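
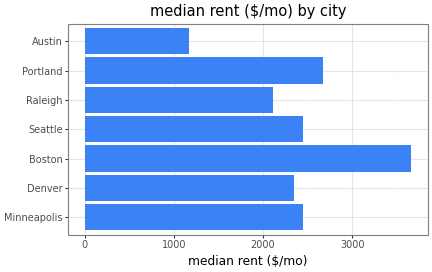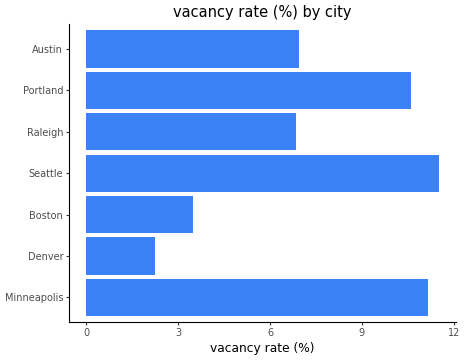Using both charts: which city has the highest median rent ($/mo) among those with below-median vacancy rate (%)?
Chart 2 median vacancy rate (%) ≈ 6; below-median cities: Denver, Boston, Raleigh. Among those, Boston has the highest median rent ($/mo) (≈ 3500).

Boston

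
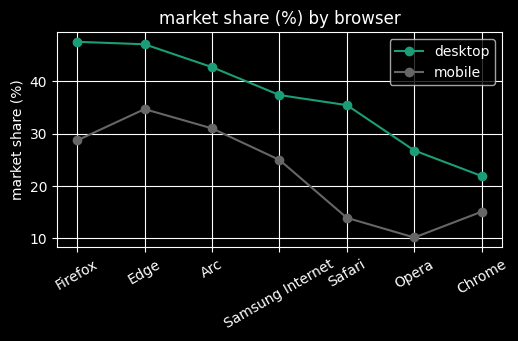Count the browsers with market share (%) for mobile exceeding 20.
4

Above 20: Firefox, Edge, Arc, Samsung Internet.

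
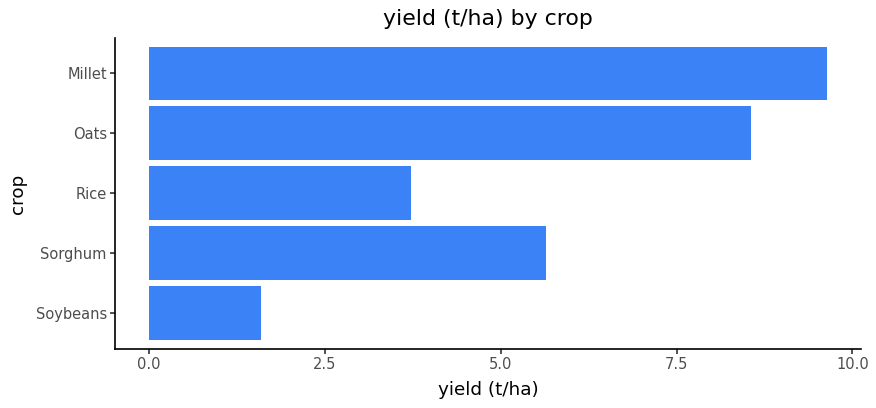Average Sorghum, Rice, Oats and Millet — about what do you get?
≈ 7

(6 + 4 + 9 + 10) / 4 ≈ 7.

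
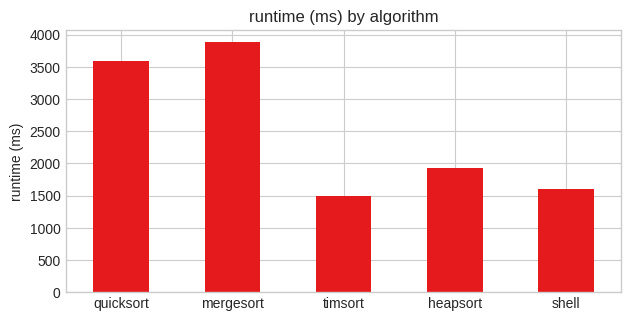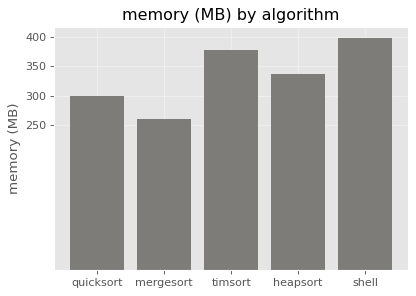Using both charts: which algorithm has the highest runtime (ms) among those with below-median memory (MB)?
Chart 2 median memory (MB) ≈ 350; below-median algorithms: quicksort, mergesort. Among those, mergesort has the highest runtime (ms) (≈ 4000).

mergesort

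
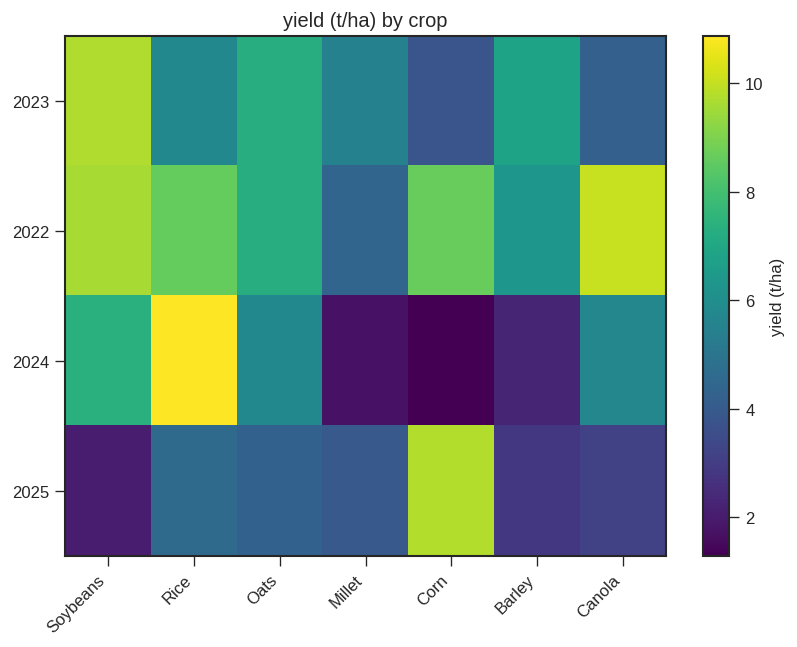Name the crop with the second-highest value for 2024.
Top 3 for 2024: Rice ≈ 11, Soybeans ≈ 7, Oats ≈ 6.

Soybeans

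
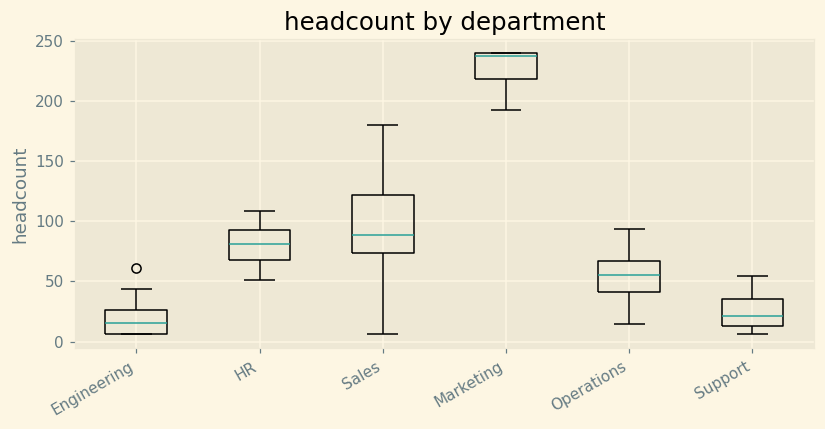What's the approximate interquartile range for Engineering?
Q3 ≈ 20, Q1 ≈ 0; IQR ≈ 20.

≈ 20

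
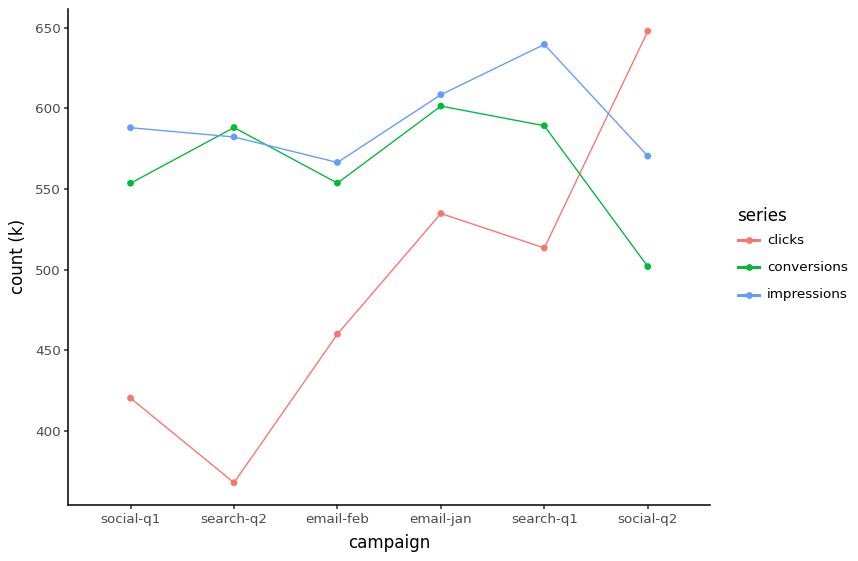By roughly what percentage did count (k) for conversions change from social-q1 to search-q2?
≈ +9.1%

social-q1 ≈ 550, search-q2 ≈ 600; (600 − 550) / 550 ≈ +9.1%.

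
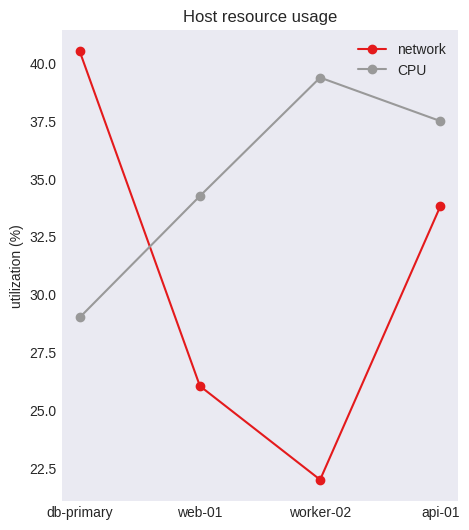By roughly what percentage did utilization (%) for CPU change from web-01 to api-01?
web-01 ≈ 34, api-01 ≈ 38; (38 − 34) / 34 ≈ +11.8%.

≈ +11.8%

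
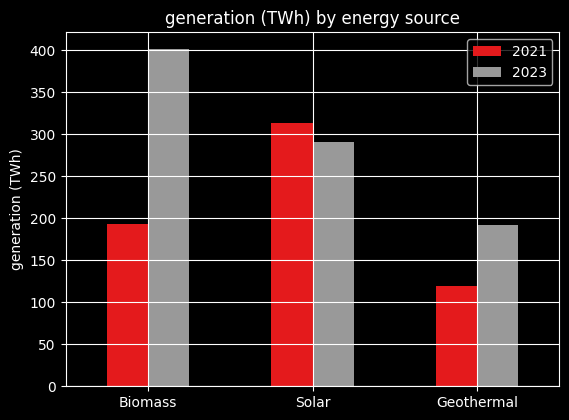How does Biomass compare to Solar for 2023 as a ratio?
Biomass ≈ 400, Solar ≈ 300; 400/300 ≈ 1.33.

≈ 1.33×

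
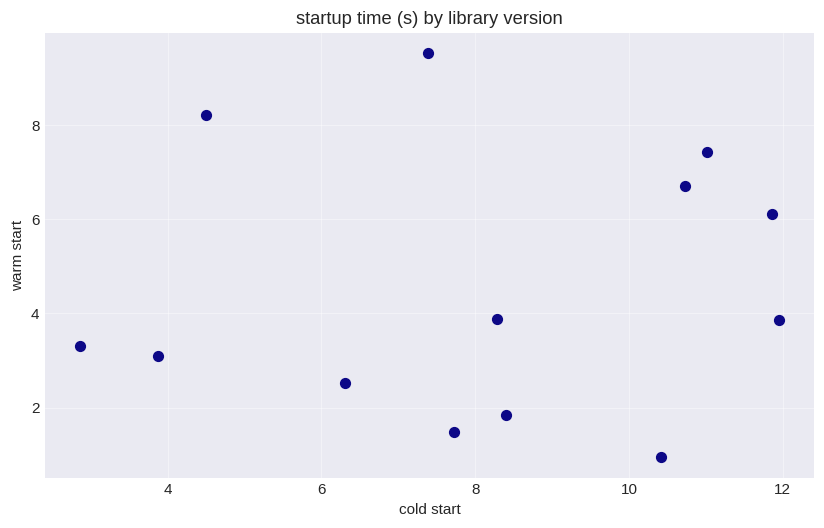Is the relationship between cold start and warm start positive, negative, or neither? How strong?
no clear correlation

Points are roughly uncorrelated; weak (|r| ≈ 0.1).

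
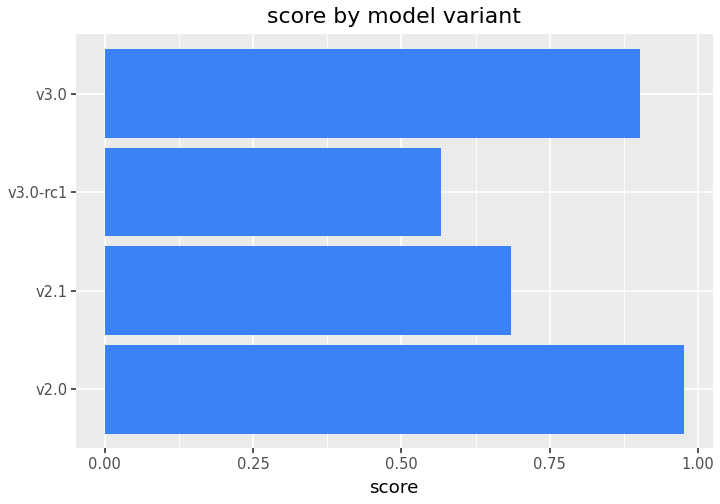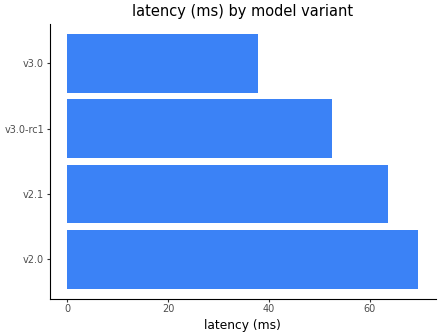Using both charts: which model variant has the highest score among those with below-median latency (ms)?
v3.0

Chart 2 median latency (ms) ≈ 60; below-median model variants: v3.0-rc1, v3.0. Among those, v3.0 has the highest score (≈ 0.9).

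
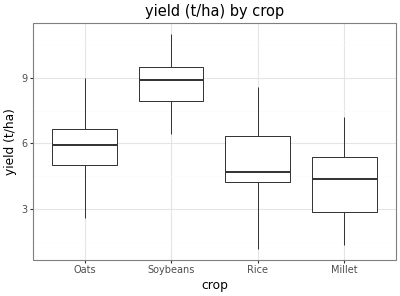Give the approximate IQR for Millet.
≈ 2.5

Q3 ≈ 5.5, Q1 ≈ 3.0; IQR ≈ 2.5.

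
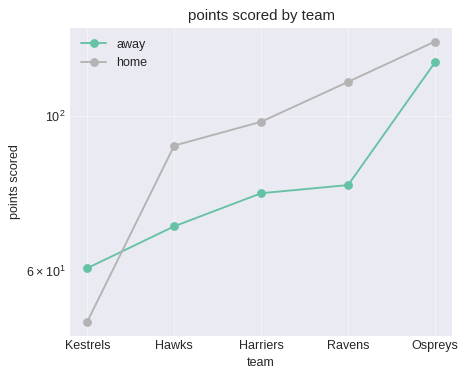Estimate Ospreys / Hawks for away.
≈ 1.71×

Ospreys ≈ 120, Hawks ≈ 70; 120/70 ≈ 1.71.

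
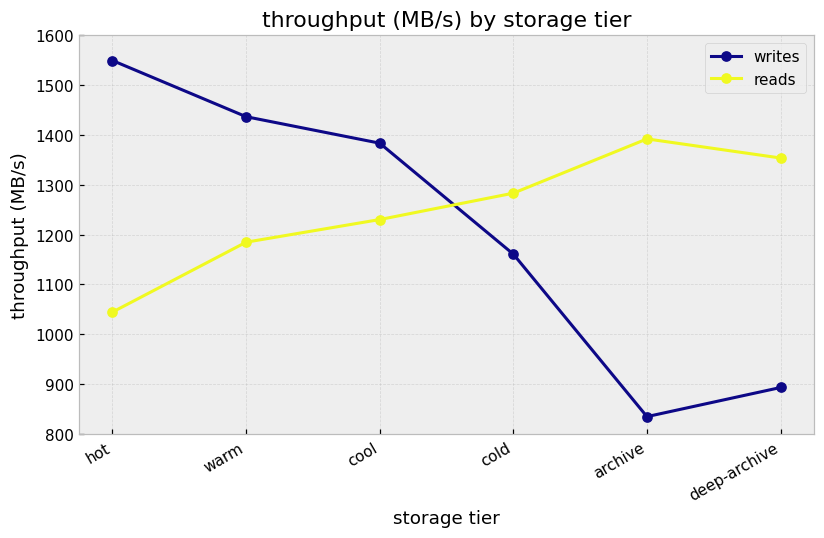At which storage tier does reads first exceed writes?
cold

cool: reads ≈ 1200 vs writes ≈ 1400 (not yet); cold: reads ≈ 1300 vs writes ≈ 1200 (first crossover).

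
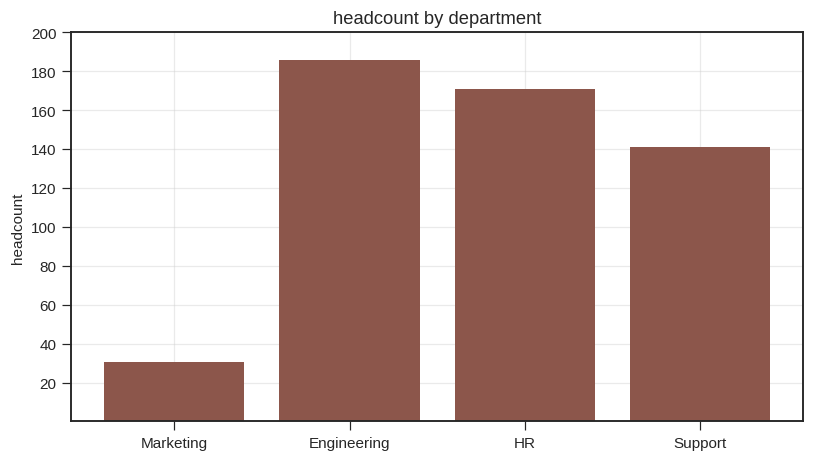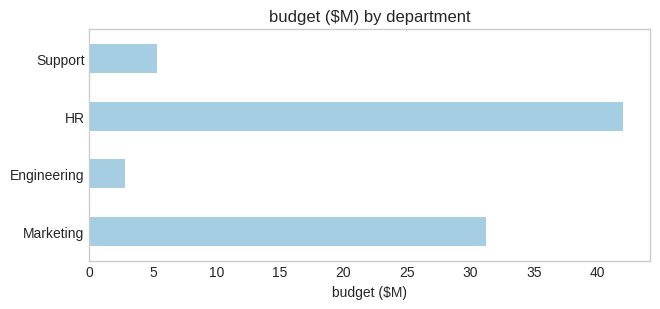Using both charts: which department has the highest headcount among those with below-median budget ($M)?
Chart 2 median budget ($M) ≈ 20; below-median departments: Engineering, Support. Among those, Engineering has the highest headcount (≈ 180).

Engineering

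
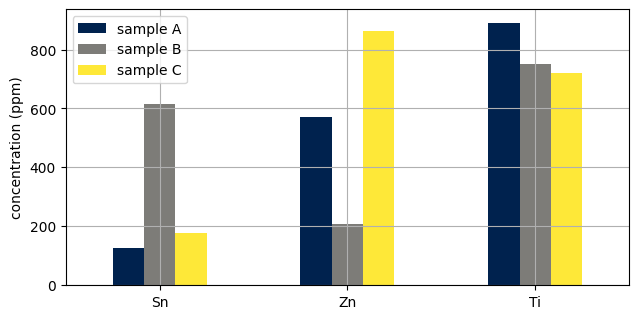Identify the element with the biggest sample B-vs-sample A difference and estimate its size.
Sn, ≈ 500 ppm

Sn: sample B ≈ 600, sample A ≈ 100 → gap ≈ 500. Next-largest (Zn) is only ≈ 400.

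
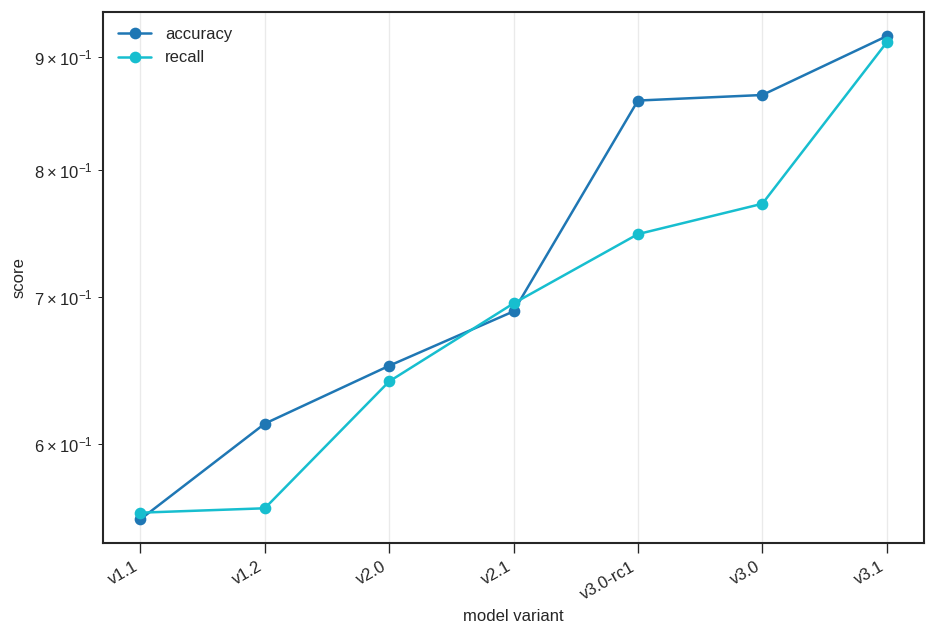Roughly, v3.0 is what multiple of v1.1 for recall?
≈ 1.36×

v3.0 ≈ 0.75, v1.1 ≈ 0.55; 0.75/0.55 ≈ 1.36.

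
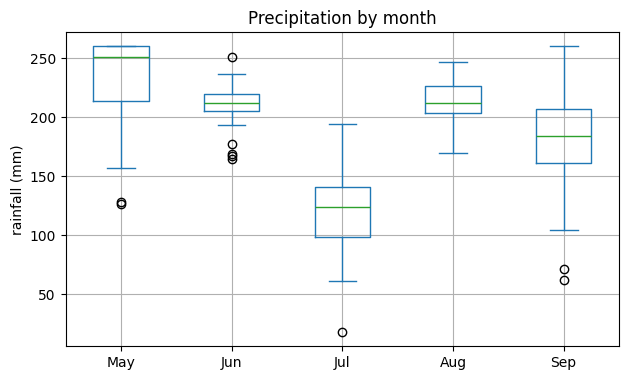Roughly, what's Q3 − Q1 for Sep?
≈ 40

Q3 ≈ 200, Q1 ≈ 160; IQR ≈ 40.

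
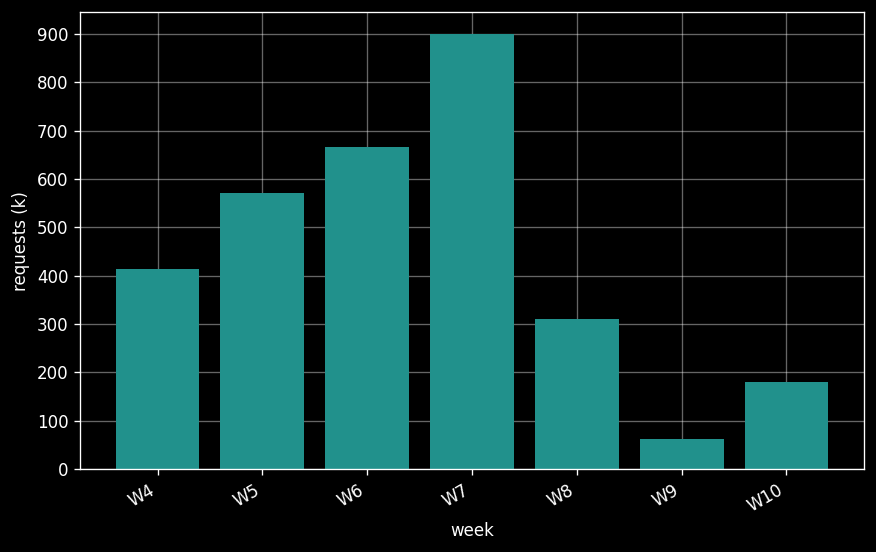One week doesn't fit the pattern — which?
W7

W7 ≈ 900; the rest sit between ≈ 100 and ≈ 700.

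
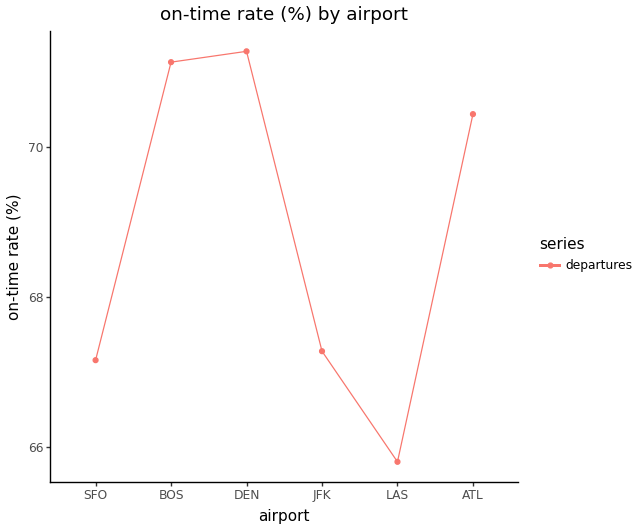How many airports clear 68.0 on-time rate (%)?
3

Above 68.0: BOS, DEN, ATL.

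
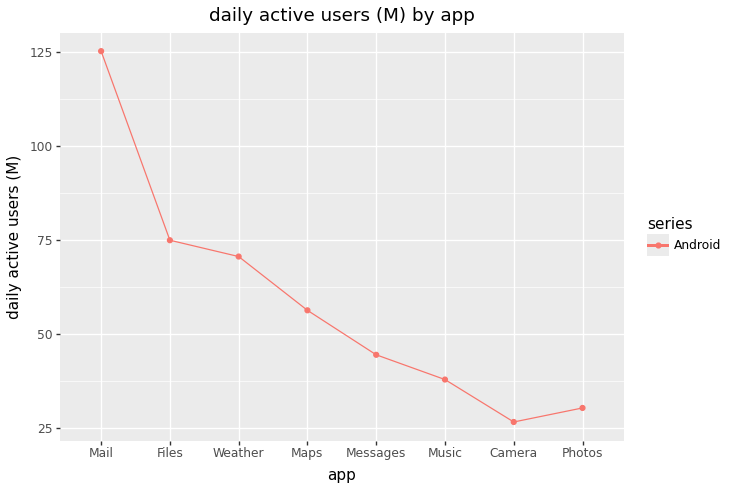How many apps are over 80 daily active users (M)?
Above 80: Mail.

1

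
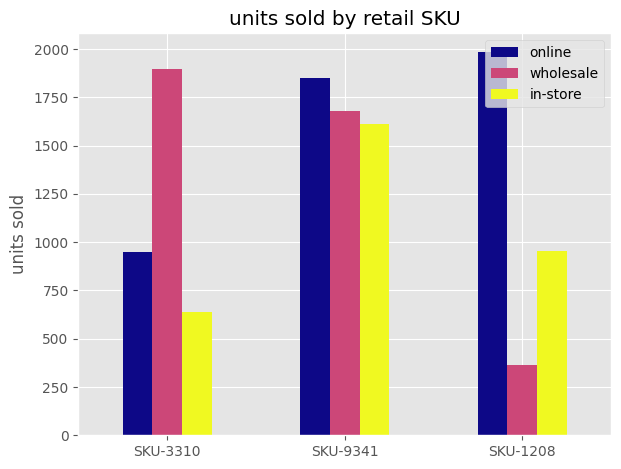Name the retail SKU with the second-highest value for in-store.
Top 3 for in-store: SKU-9341 ≈ 1600, SKU-1208 ≈ 1000, SKU-3310 ≈ 600.

SKU-1208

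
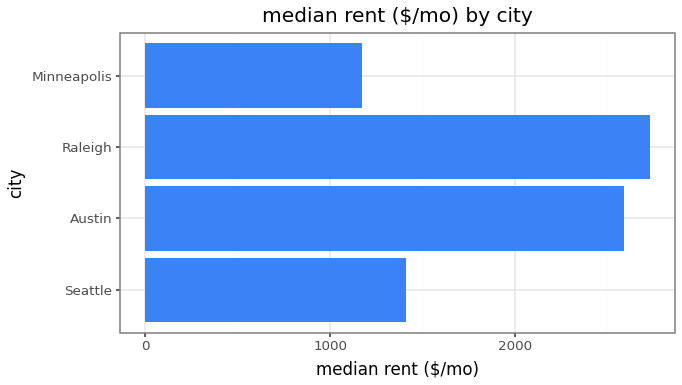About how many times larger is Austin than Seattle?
≈ 1.67×

Austin ≈ 2500, Seattle ≈ 1500; 2500/1500 ≈ 1.67.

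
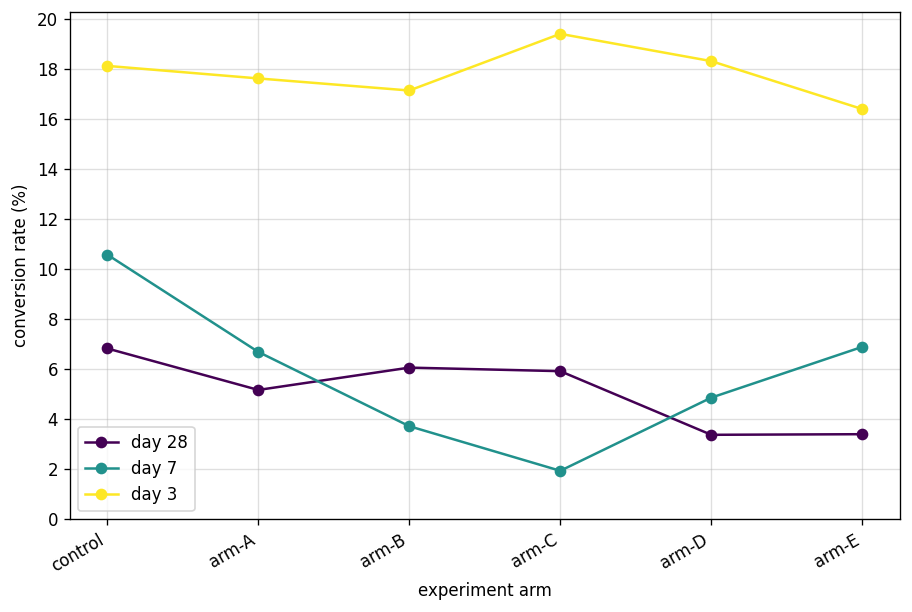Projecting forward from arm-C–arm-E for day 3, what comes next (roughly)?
Last three: 20, 18, 16 → slope ≈ -2/step → next ≈ 14.

≈ 14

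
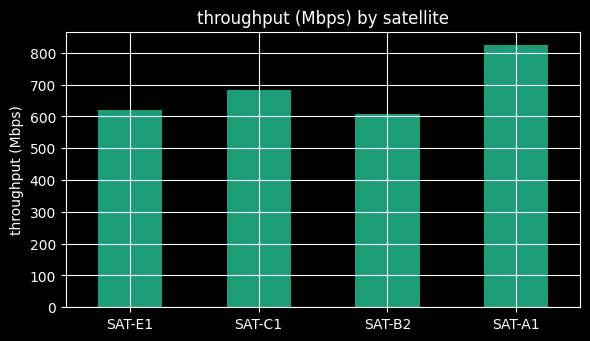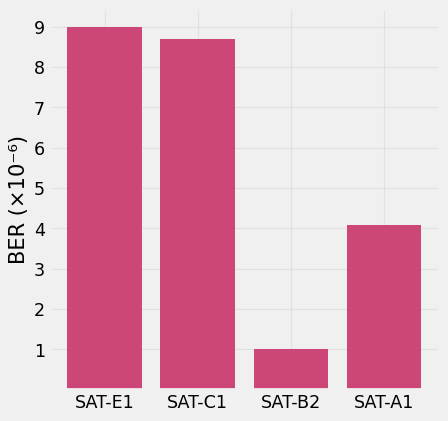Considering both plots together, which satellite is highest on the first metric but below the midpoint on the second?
SAT-A1

Chart 2 median BER (×10⁻⁶) ≈ 6; below-median satellites: SAT-B2, SAT-A1. Among those, SAT-A1 has the highest throughput (Mbps) (≈ 800).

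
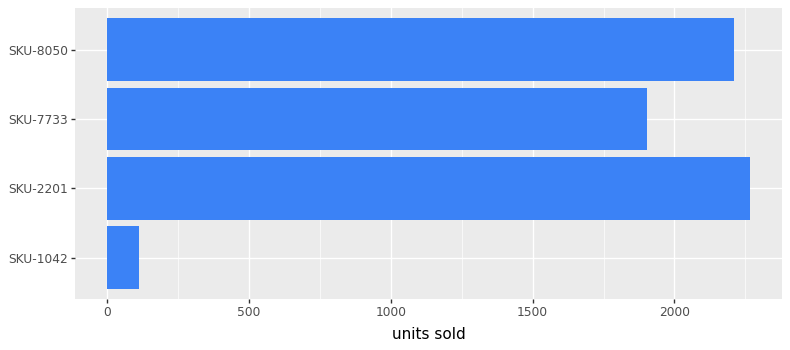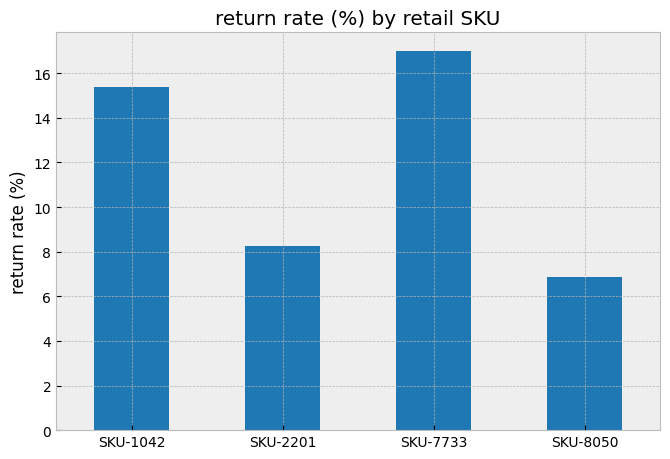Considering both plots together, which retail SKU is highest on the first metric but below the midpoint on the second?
Chart 2 median return rate (%) ≈ 12; below-median retail SKUs: SKU-2201, SKU-8050. Among those, SKU-2201 has the highest units sold (≈ 2500).

SKU-2201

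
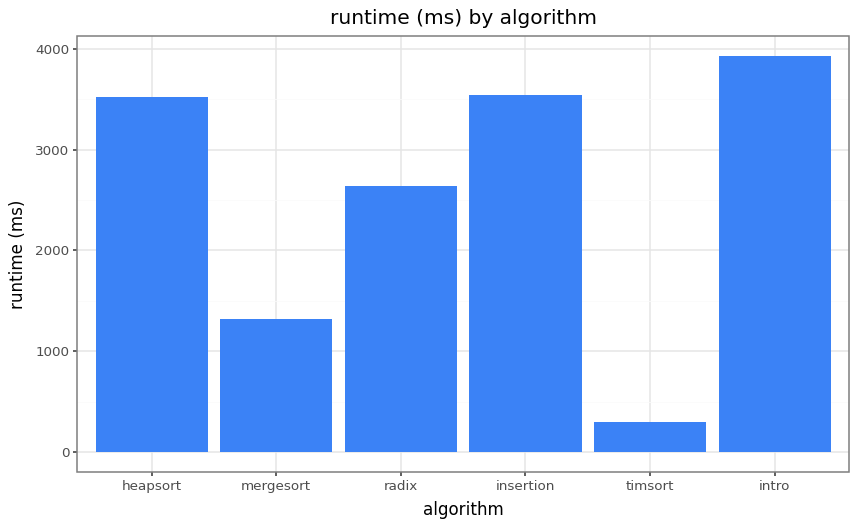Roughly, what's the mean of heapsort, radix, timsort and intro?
(3500 + 2500 + 500 + 4000) / 4 ≈ 2625.

≈ 2625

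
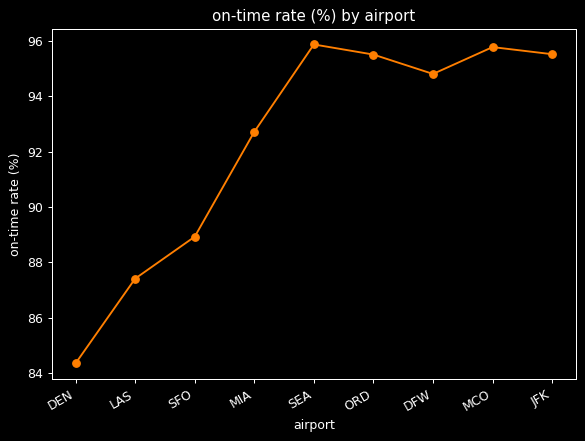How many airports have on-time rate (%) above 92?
6

Above 92: MIA, SEA, ORD, DFW, MCO, JFK.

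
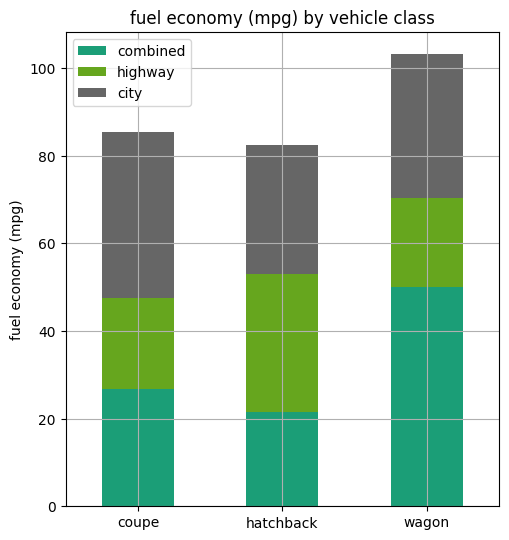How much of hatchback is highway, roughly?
≈ 30

highway top ≈ 50, bottom ≈ 20; segment ≈ 30.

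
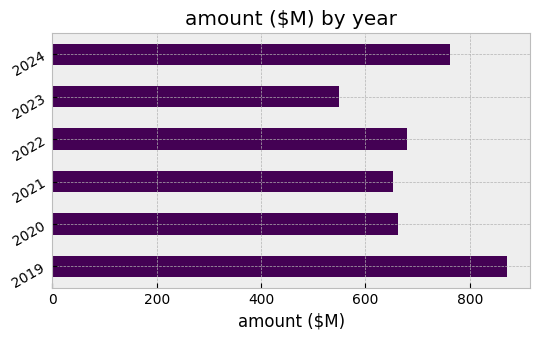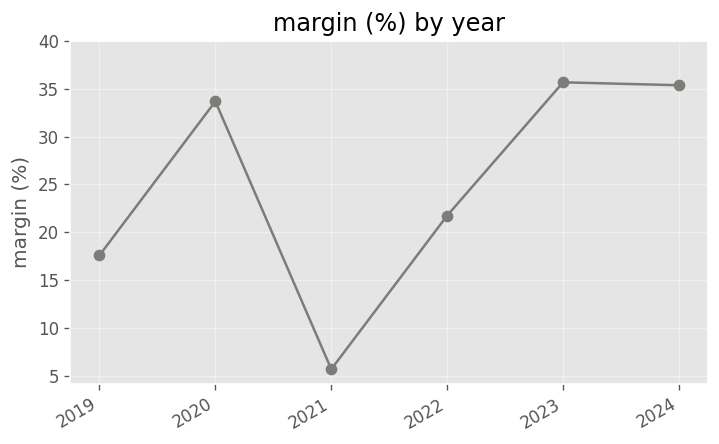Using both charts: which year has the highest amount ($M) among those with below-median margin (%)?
Chart 2 median margin (%) ≈ 30; below-median years: 2019, 2021, 2022. Among those, 2019 has the highest amount ($M) (≈ 900).

2019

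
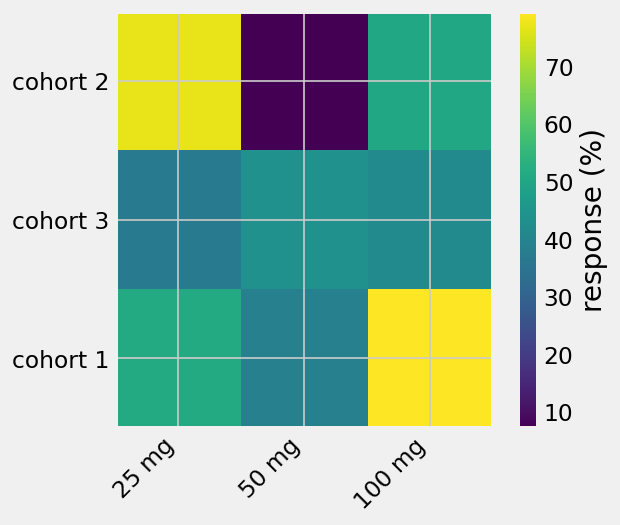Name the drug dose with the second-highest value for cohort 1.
25 mg

Top 3 for cohort 1: 100 mg ≈ 80, 25 mg ≈ 50, 50 mg ≈ 40.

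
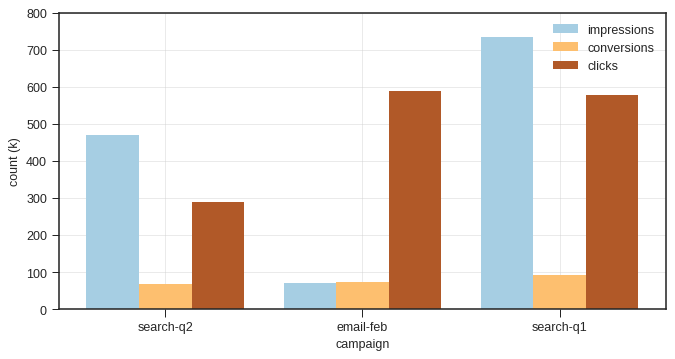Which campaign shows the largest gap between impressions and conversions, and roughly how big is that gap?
search-q1: impressions ≈ 700, conversions ≈ 100 → gap ≈ 600. Next-largest (search-q2) is only ≈ 400.

search-q1, ≈ 600 k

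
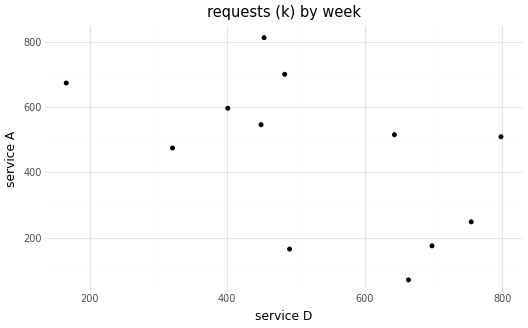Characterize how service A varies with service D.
negative, moderate

Points are negatively correlated; moderate (|r| ≈ 0.5).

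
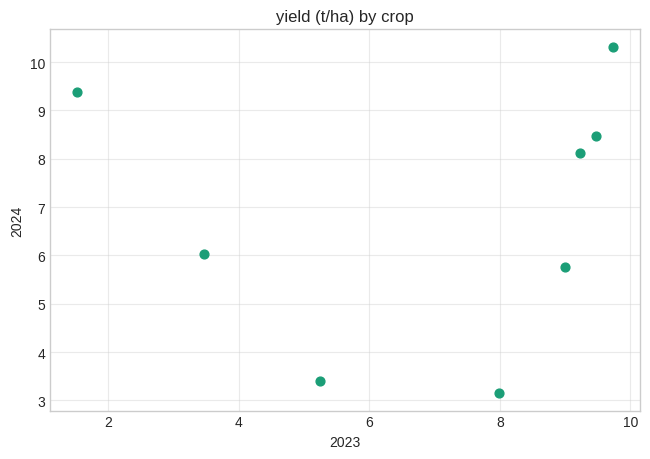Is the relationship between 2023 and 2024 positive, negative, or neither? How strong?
Points are roughly uncorrelated; weak (|r| ≈ 0.1).

no clear correlation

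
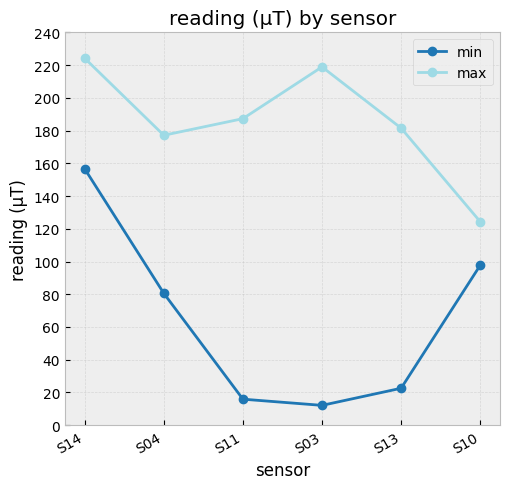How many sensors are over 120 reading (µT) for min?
Above 120: S14.

1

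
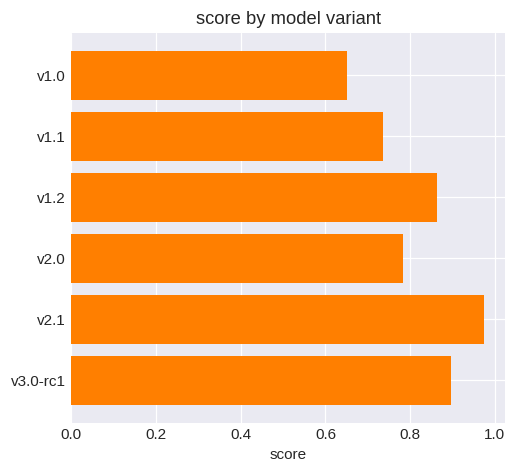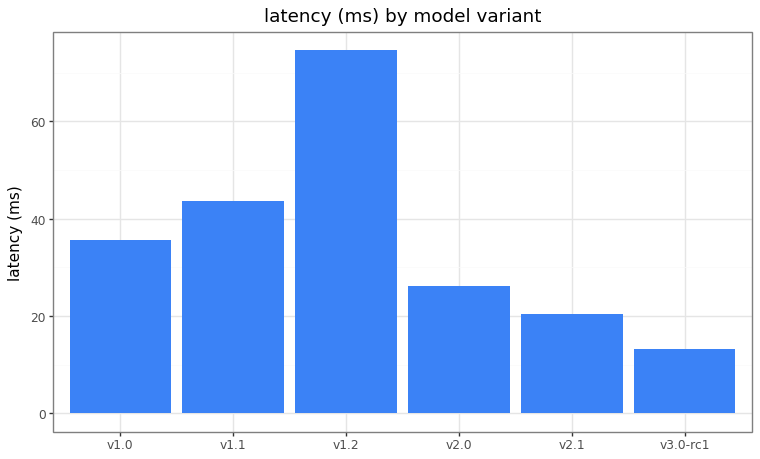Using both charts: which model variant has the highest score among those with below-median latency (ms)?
Chart 2 median latency (ms) ≈ 30; below-median model variants: v2.0, v2.1, v3.0-rc1. Among those, v2.1 has the highest score (≈ 1).

v2.1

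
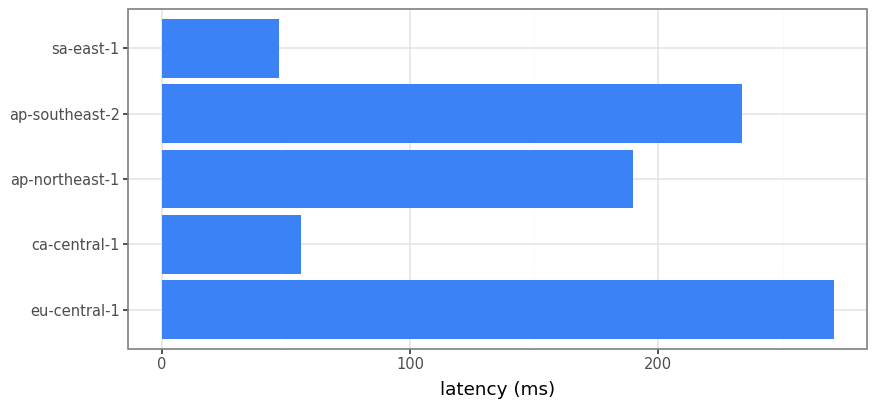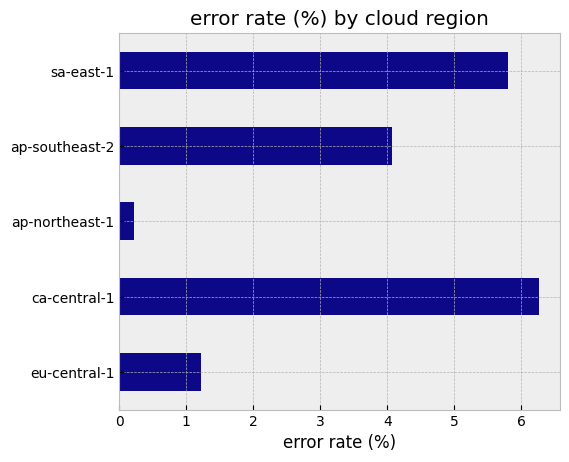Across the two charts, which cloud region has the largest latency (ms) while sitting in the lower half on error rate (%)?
Chart 2 median error rate (%) ≈ 4; below-median cloud regions: eu-central-1, ap-northeast-1. Among those, eu-central-1 has the highest latency (ms) (≈ 275).

eu-central-1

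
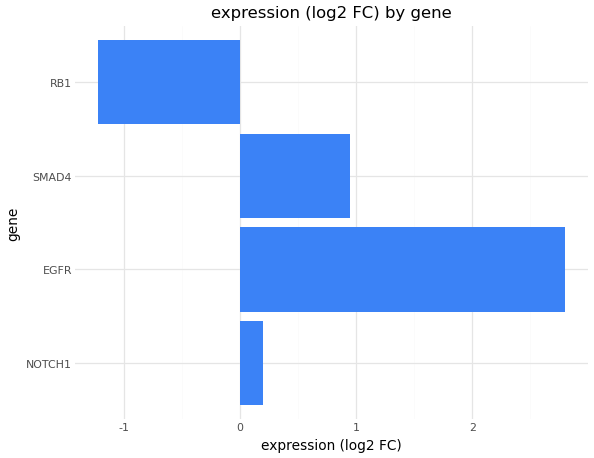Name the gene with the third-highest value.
Top 4: EGFR ≈ 3.0, SMAD4 ≈ 1.0, NOTCH1 ≈ 0.0, RB1 ≈ -1.0.

NOTCH1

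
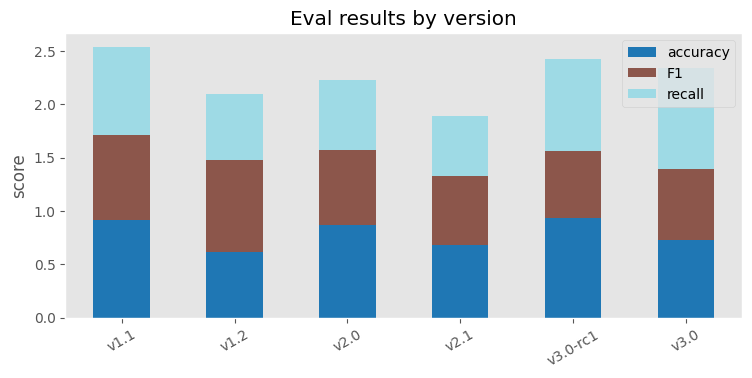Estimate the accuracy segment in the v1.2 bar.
≈ 0.5

accuracy top ≈ 0.5, bottom ≈ 0.0; segment ≈ 0.5.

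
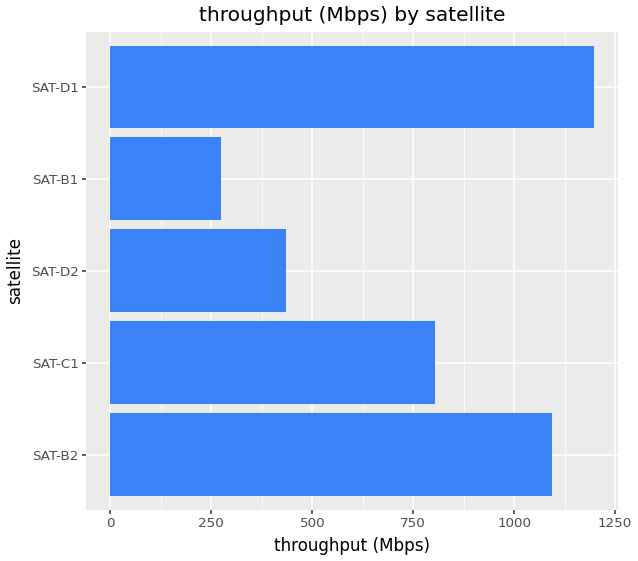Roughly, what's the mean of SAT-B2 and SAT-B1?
≈ 700

(1100 + 300) / 2 ≈ 700.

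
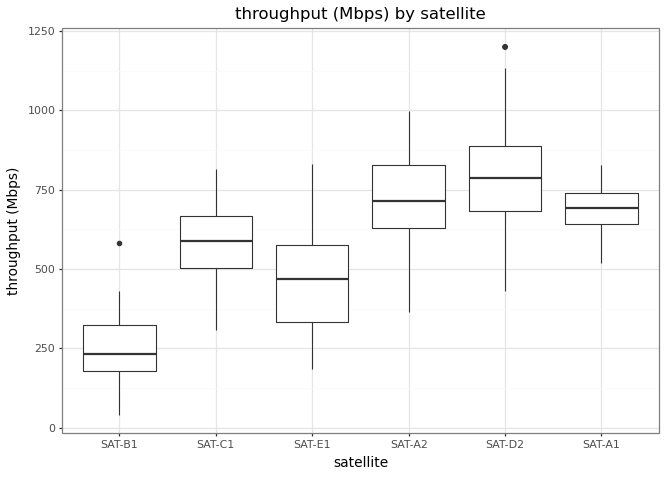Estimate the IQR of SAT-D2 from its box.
Q3 ≈ 900, Q1 ≈ 700; IQR ≈ 200.

≈ 200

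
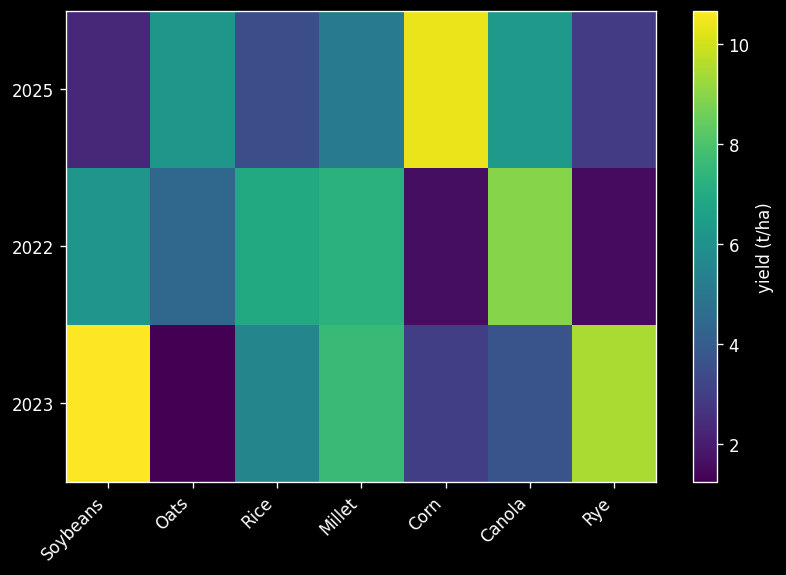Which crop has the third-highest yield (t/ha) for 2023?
Millet

Top 4 for 2023: Soybeans ≈ 11, Rye ≈ 9, Millet ≈ 8, Rice ≈ 6.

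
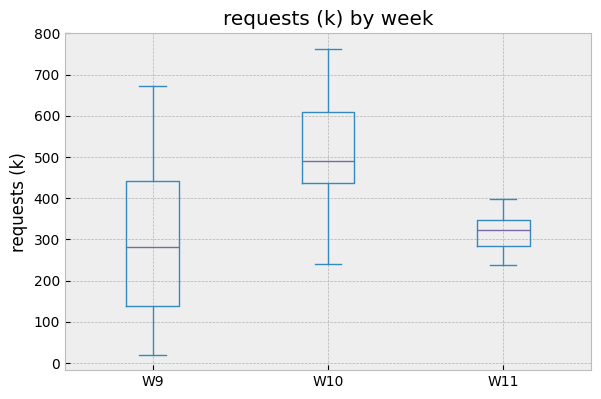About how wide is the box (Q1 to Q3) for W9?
≈ 325

Q3 ≈ 450, Q1 ≈ 125; IQR ≈ 325.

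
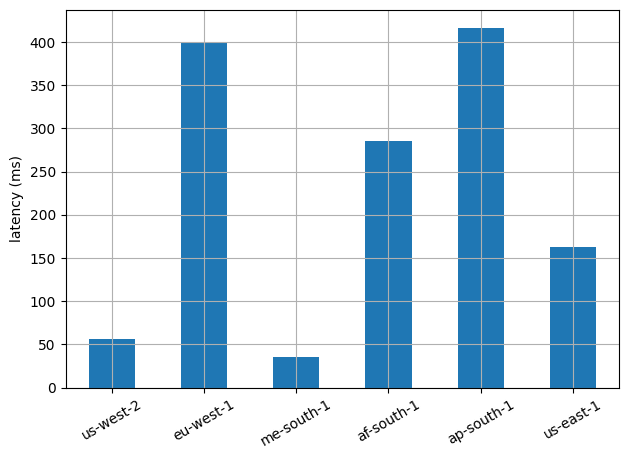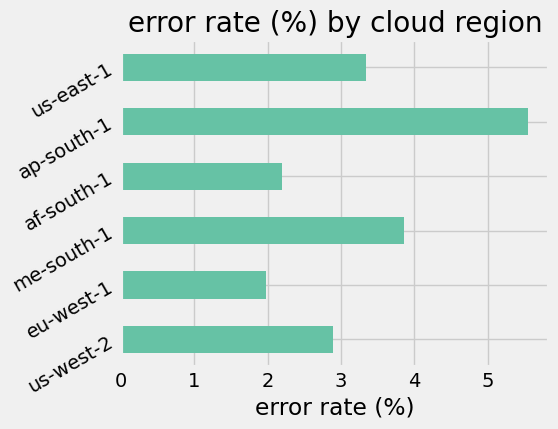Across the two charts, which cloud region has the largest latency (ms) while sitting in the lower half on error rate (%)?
Chart 2 median error rate (%) ≈ 3; below-median cloud regions: us-west-2, eu-west-1, af-south-1. Among those, eu-west-1 has the highest latency (ms) (≈ 400).

eu-west-1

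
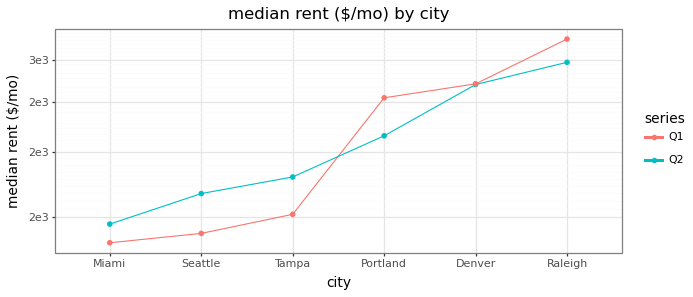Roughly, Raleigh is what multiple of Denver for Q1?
≈ 1.14×

Raleigh ≈ 3200, Denver ≈ 2800; 3200/2800 ≈ 1.14.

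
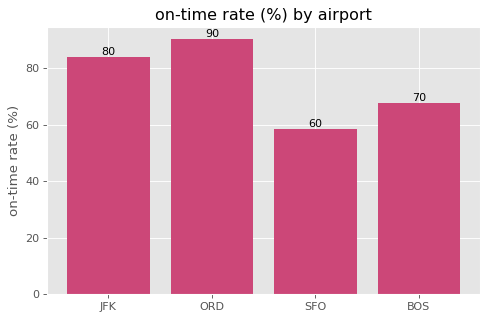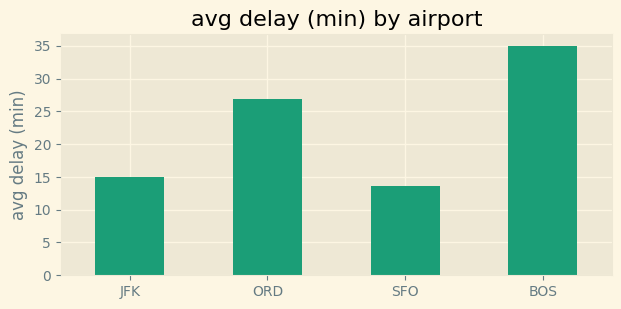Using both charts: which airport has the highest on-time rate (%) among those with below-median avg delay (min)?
Chart 2 median avg delay (min) ≈ 20; below-median airports: JFK, SFO. Among those, JFK has the highest on-time rate (%) (≈ 80).

JFK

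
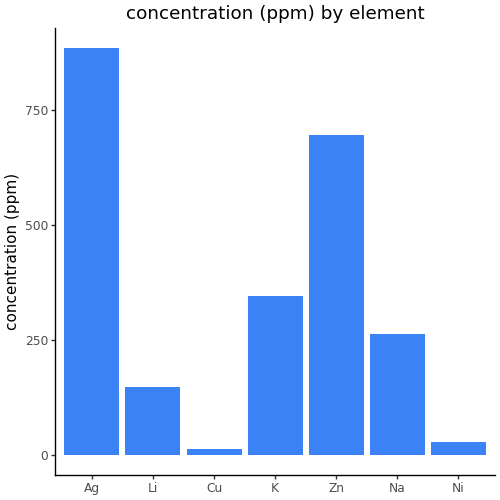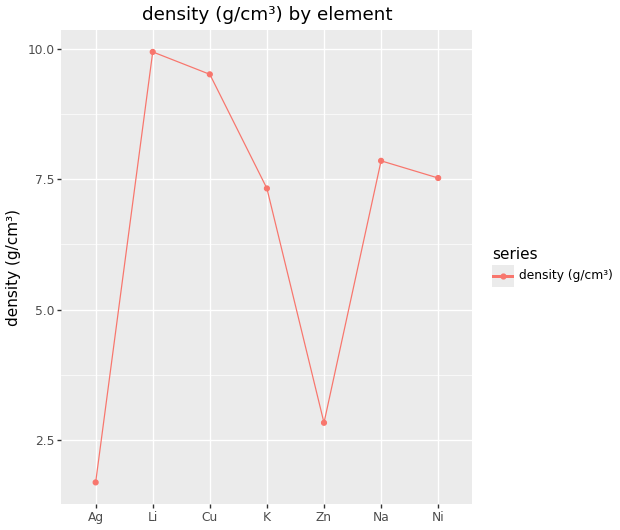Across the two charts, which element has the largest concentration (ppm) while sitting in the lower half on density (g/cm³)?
Ag

Chart 2 median density (g/cm³) ≈ 8; below-median elements: Ag, K, Zn. Among those, Ag has the highest concentration (ppm) (≈ 900).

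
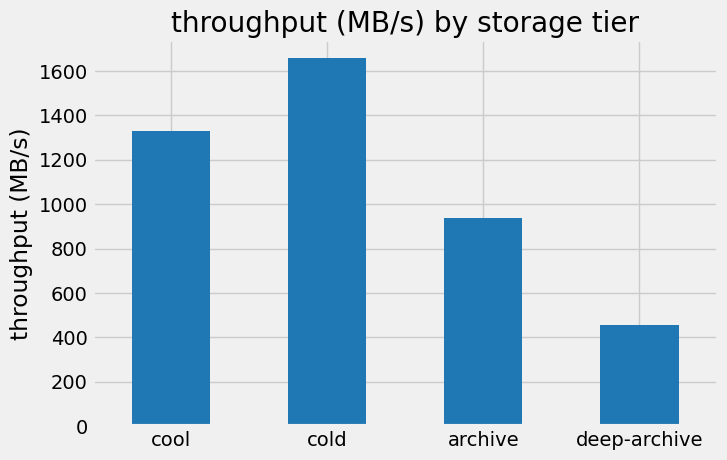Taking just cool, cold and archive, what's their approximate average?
(1400 + 1600 + 1000) / 3 ≈ 1333.

≈ 1333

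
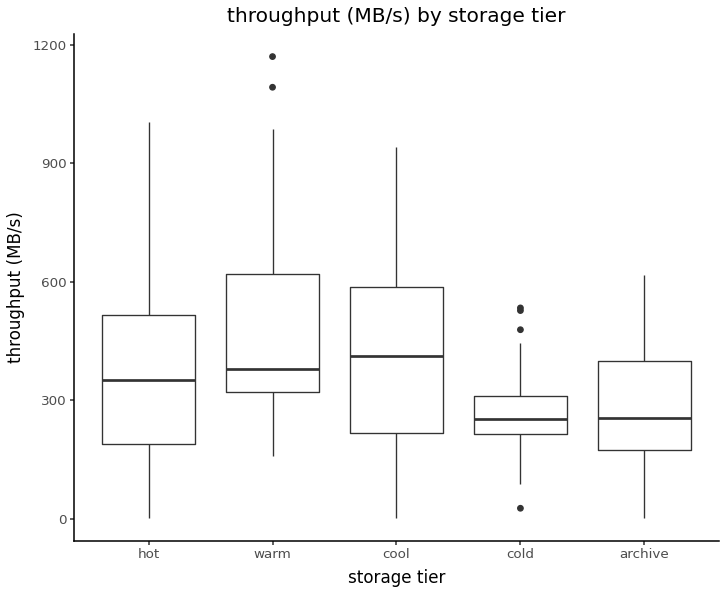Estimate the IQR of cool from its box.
Q3 ≈ 575, Q1 ≈ 225; IQR ≈ 350.

≈ 350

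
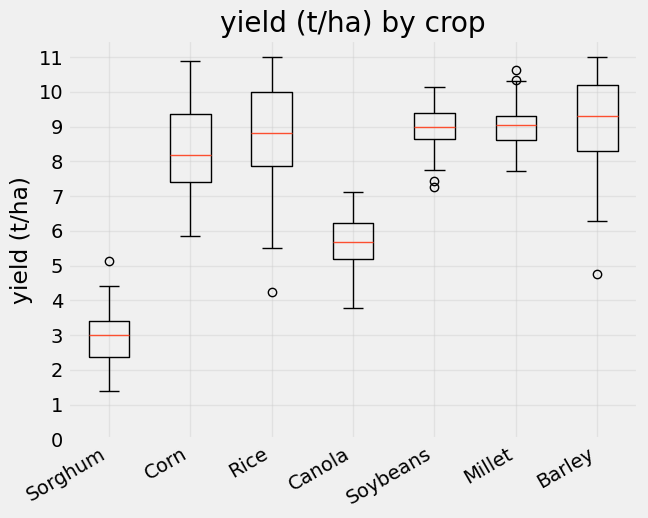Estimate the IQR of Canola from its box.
≈ 1

Q3 ≈ 6, Q1 ≈ 5; IQR ≈ 1.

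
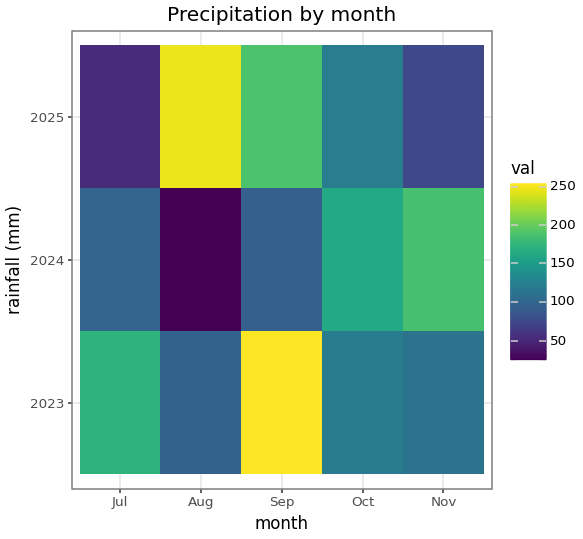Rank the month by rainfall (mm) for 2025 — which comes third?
Top 4 for 2025: Aug ≈ 240, Sep ≈ 180, Oct ≈ 120, Nov ≈ 80.

Oct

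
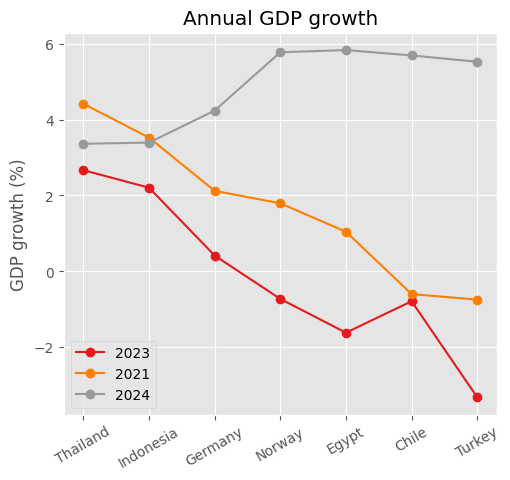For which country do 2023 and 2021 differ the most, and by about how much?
Egypt, ≈ 3 %

Egypt: 2023 ≈ -2, 2021 ≈ 1 → gap ≈ 3. Next-largest (Turkey) is only ≈ 2.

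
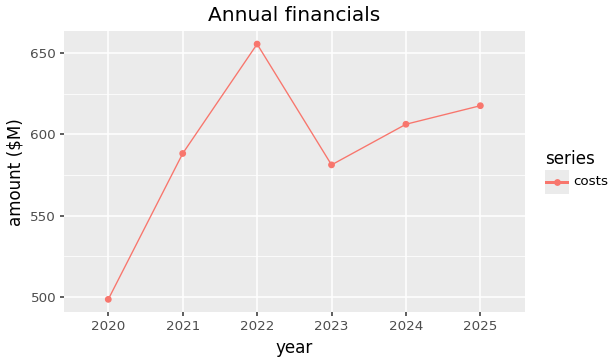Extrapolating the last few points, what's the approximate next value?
≈ 640

Last three: 580, 600, 620 → slope ≈ 20/step → next ≈ 640.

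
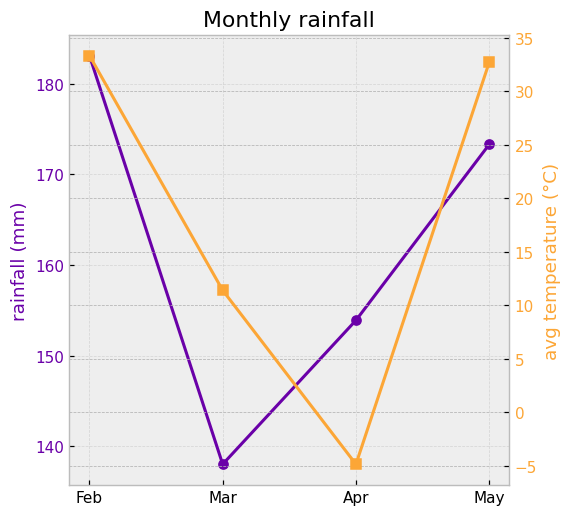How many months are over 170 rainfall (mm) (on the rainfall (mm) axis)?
Above 170: Feb, May.

2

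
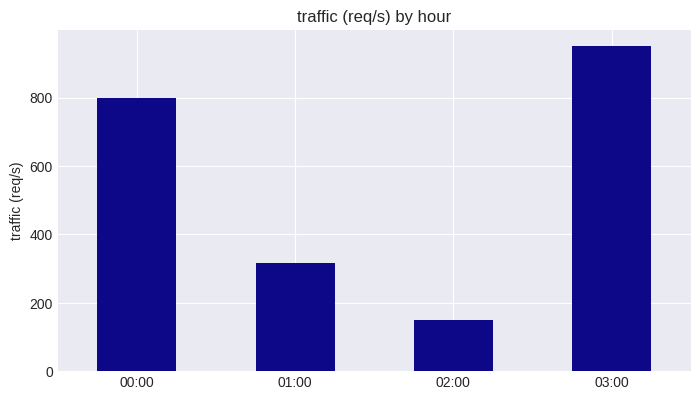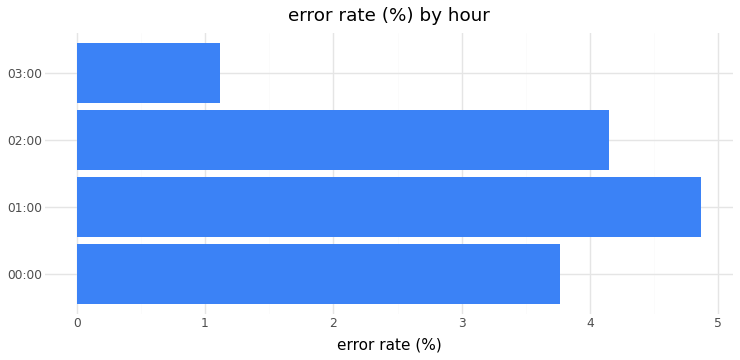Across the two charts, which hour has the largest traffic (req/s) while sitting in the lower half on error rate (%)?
03:00

Chart 2 median error rate (%) ≈ 4; below-median hours: 00:00, 03:00. Among those, 03:00 has the highest traffic (req/s) (≈ 1000).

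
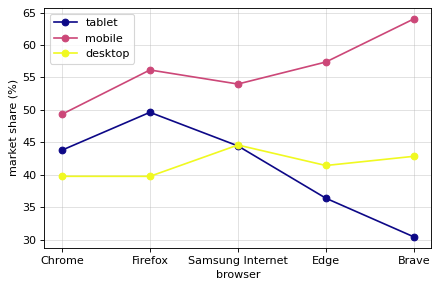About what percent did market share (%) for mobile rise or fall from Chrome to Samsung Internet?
≈ +10%

Chrome ≈ 50, Samsung Internet ≈ 55; (55 − 50) / 50 ≈ +10%.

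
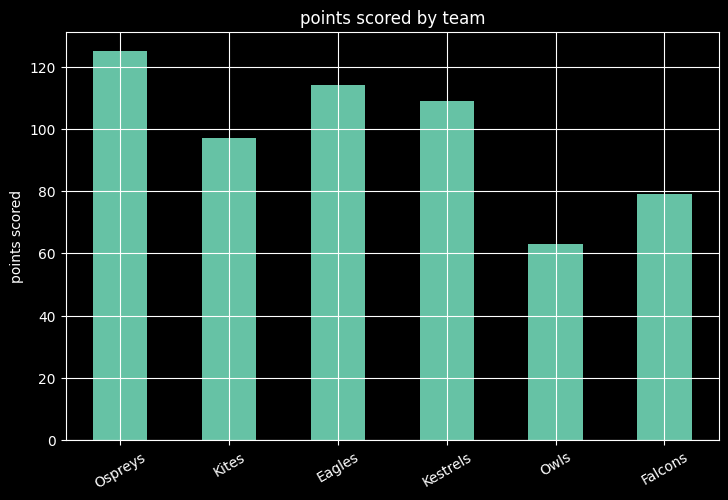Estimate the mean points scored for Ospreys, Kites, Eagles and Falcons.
(120 + 100 + 120 + 80) / 4 ≈ 105.

≈ 105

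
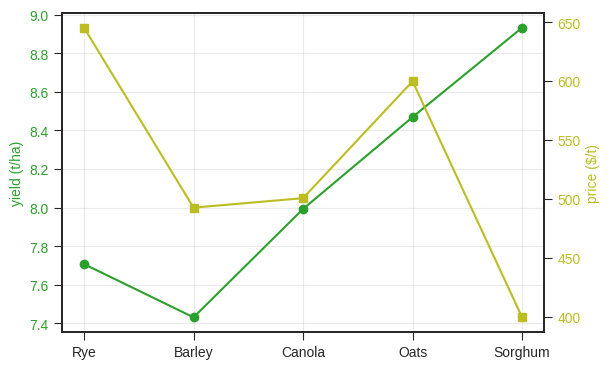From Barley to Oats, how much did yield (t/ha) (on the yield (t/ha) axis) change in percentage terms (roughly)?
≈ +13.5%

Barley ≈ 7.4, Oats ≈ 8.4; (8.4 − 7.4) / 7.4 ≈ +13.5%.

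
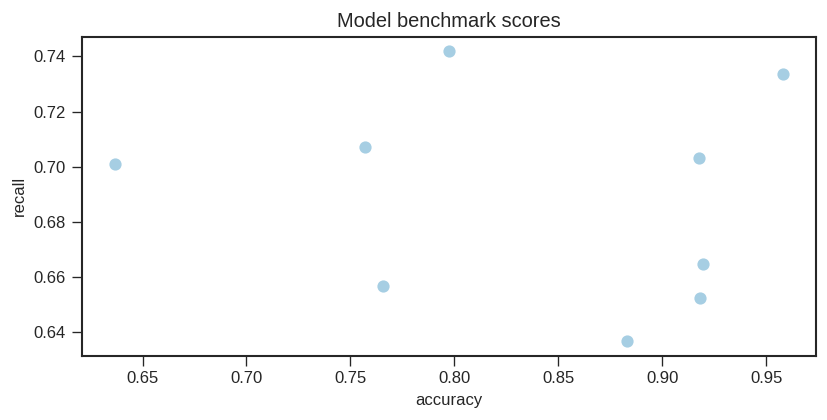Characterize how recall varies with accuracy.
Points are roughly uncorrelated; weak (|r| ≈ 0.1).

no clear correlation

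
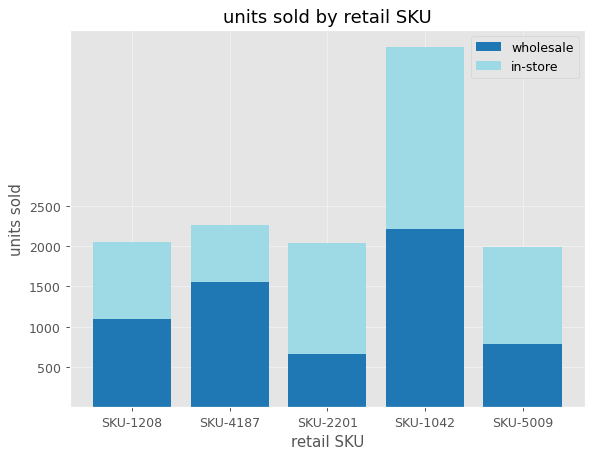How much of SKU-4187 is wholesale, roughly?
wholesale top ≈ 1500, bottom ≈ 0; segment ≈ 1500.

≈ 1500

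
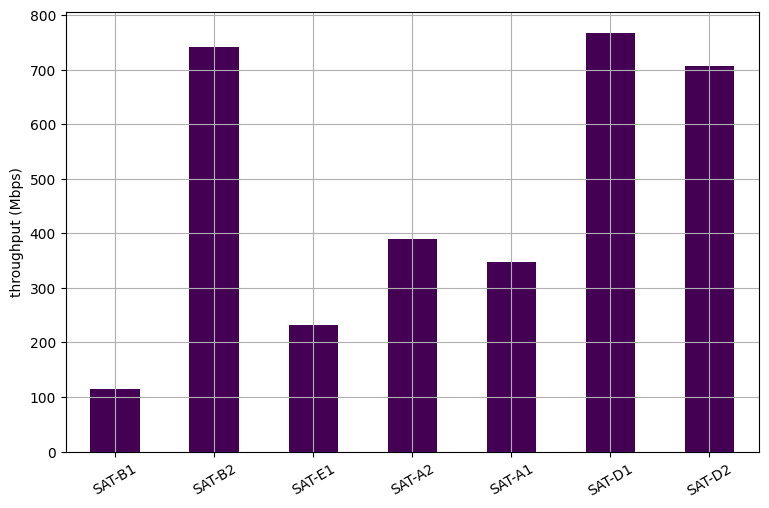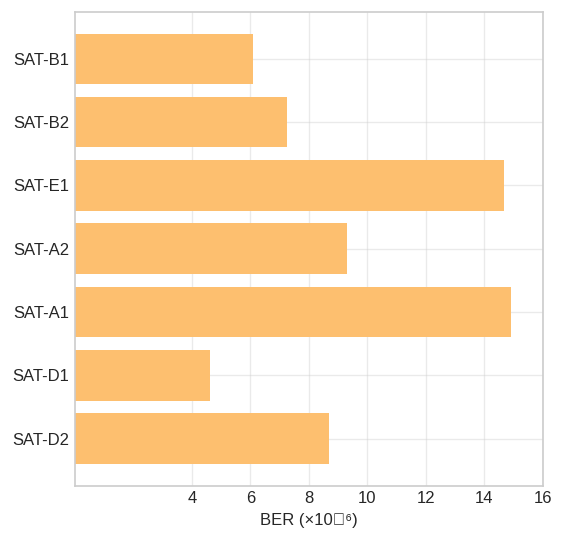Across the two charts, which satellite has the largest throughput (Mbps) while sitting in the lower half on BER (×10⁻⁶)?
SAT-D1

Chart 2 median BER (×10⁻⁶) ≈ 8; below-median satellites: SAT-B1, SAT-B2, SAT-D1. Among those, SAT-D1 has the highest throughput (Mbps) (≈ 800).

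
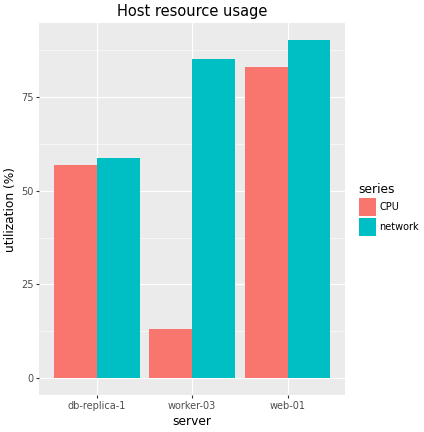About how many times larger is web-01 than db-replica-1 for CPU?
≈ 1.33×

web-01 ≈ 80, db-replica-1 ≈ 60; 80/60 ≈ 1.33.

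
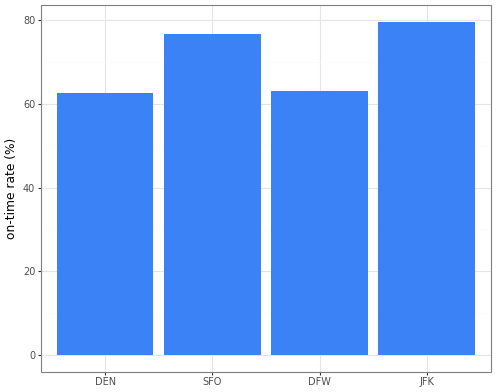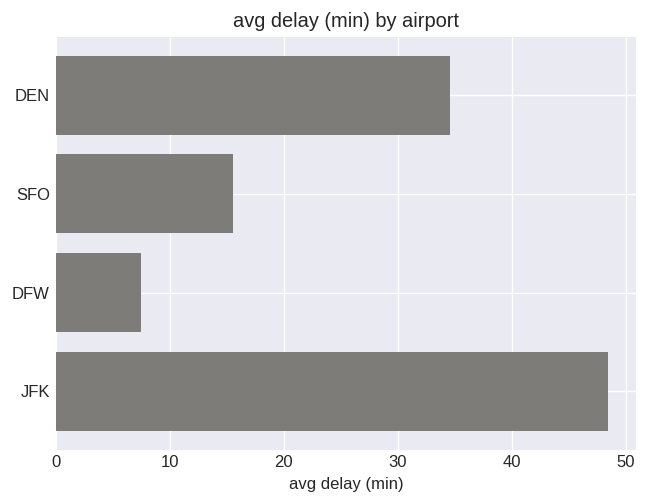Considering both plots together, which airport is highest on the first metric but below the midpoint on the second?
Chart 2 median avg delay (min) ≈ 25; below-median airports: SFO, DFW. Among those, SFO has the highest on-time rate (%) (≈ 80).

SFO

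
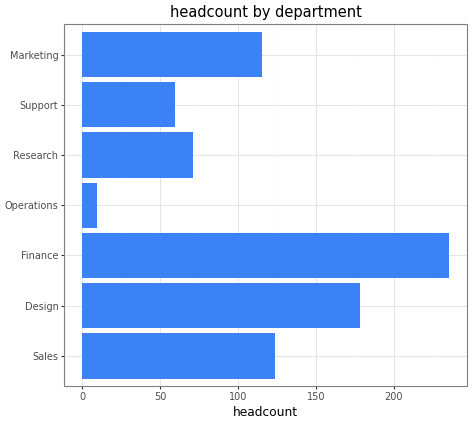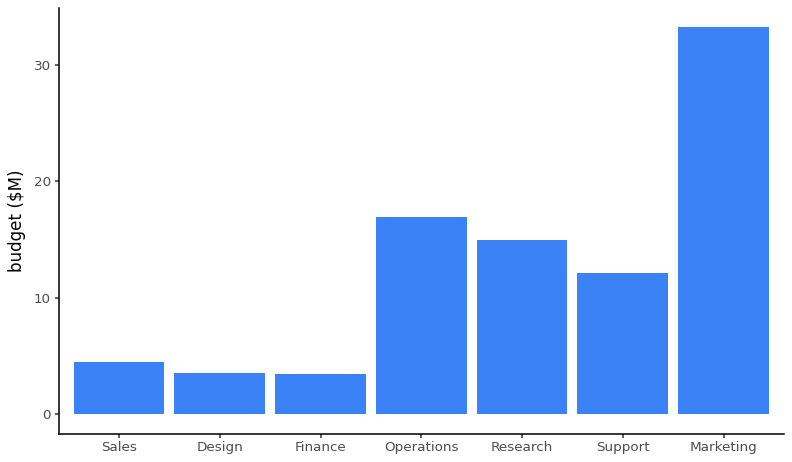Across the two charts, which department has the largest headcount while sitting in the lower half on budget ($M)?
Chart 2 median budget ($M) ≈ 10; below-median departments: Sales, Design, Finance. Among those, Finance has the highest headcount (≈ 225).

Finance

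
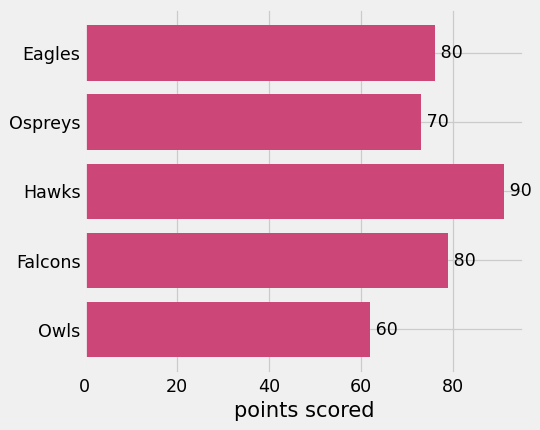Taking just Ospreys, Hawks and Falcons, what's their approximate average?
(70 + 90 + 80) / 3 ≈ 80.

≈ 80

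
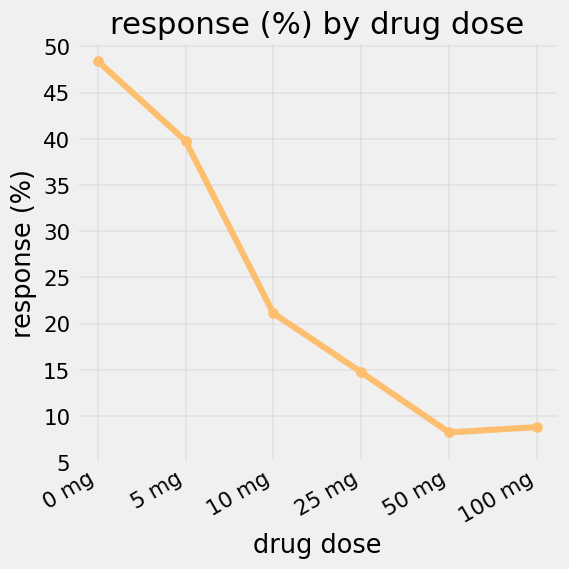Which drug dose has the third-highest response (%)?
Top 4: 0 mg ≈ 50, 5 mg ≈ 40, 10 mg ≈ 20, 25 mg ≈ 15.

10 mg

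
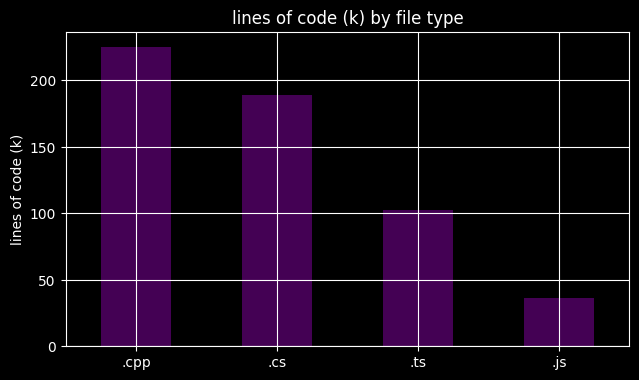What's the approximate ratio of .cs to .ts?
≈ 1.8×

.cs ≈ 180, .ts ≈ 100; 180/100 ≈ 1.8.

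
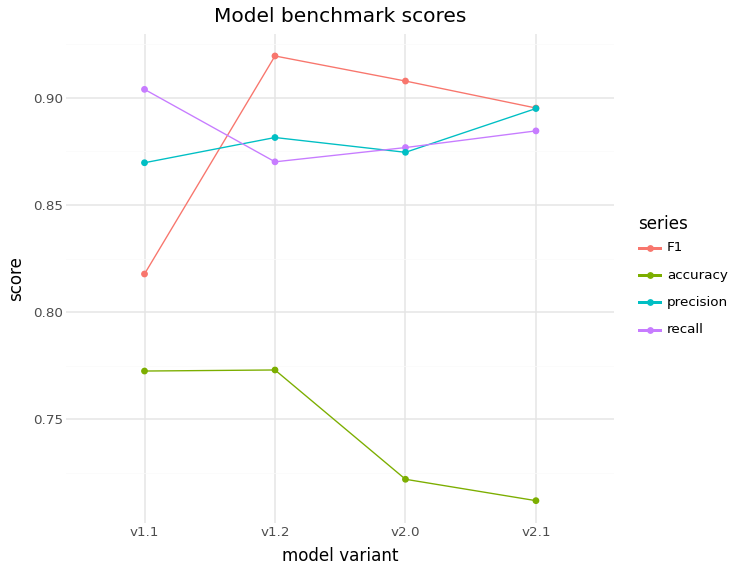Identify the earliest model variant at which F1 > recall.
v1.1: F1 ≈ 0.82 vs recall ≈ 0.90 (not yet); v1.2: F1 ≈ 0.92 vs recall ≈ 0.88 (first crossover).

v1.2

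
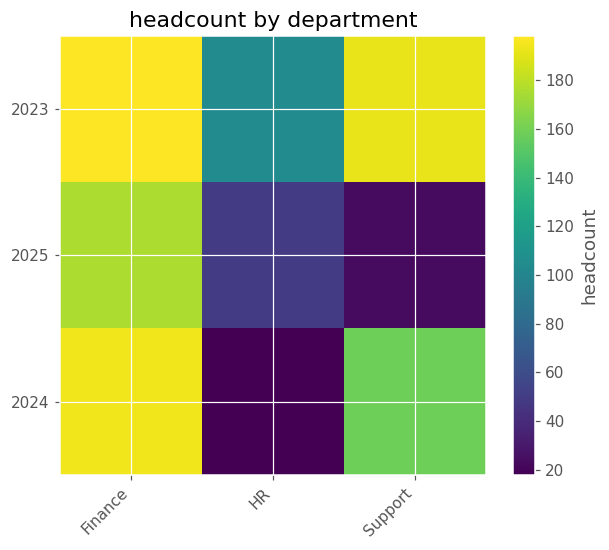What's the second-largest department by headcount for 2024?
Top 3 for 2024: Finance ≈ 200, Support ≈ 160, HR ≈ 20.

Support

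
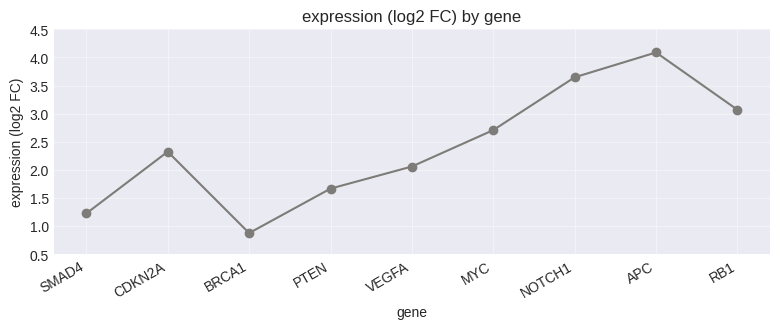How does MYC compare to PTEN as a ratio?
MYC ≈ 2.5, PTEN ≈ 1.5; 2.5/1.5 ≈ 1.67.

≈ 1.67×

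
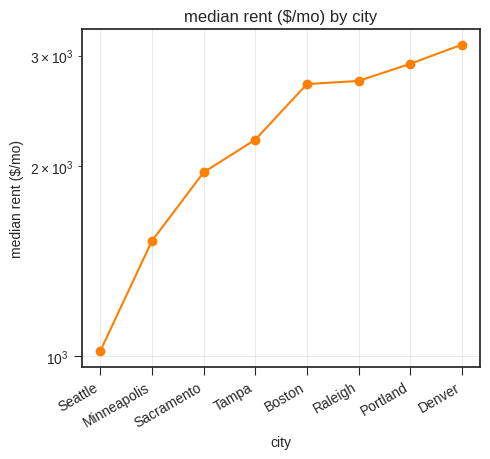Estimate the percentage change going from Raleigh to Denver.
≈ +14.3%

Raleigh ≈ 2800, Denver ≈ 3200; (3200 − 2800) / 2800 ≈ +14.3%.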